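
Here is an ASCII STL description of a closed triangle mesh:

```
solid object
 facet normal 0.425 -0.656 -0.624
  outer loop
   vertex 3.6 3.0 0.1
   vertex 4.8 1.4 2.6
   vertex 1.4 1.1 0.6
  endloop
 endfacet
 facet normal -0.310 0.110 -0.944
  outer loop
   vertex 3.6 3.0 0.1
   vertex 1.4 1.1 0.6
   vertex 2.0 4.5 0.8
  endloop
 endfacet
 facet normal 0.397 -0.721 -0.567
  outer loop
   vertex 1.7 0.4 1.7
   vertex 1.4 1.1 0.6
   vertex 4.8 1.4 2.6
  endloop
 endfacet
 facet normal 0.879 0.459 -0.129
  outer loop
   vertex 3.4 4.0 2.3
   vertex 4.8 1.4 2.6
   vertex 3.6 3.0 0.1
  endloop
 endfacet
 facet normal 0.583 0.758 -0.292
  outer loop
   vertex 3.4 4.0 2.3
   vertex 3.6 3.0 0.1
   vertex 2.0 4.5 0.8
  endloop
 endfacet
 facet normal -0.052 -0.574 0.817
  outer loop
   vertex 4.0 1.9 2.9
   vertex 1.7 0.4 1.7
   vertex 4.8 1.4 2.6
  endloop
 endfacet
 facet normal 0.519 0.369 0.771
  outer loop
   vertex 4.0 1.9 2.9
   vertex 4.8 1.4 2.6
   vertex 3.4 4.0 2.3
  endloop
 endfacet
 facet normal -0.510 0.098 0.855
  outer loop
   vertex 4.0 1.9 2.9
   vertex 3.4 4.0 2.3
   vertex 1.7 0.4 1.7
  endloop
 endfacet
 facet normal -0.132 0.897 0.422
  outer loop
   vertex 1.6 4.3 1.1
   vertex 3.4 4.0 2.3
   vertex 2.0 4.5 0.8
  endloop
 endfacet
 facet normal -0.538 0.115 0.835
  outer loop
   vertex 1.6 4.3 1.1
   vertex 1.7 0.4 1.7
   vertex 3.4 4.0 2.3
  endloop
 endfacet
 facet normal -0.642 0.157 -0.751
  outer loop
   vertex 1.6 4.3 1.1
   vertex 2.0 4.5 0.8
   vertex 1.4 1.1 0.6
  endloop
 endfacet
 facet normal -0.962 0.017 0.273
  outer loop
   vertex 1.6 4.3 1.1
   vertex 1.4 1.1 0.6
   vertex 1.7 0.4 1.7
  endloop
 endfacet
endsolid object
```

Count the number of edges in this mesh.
18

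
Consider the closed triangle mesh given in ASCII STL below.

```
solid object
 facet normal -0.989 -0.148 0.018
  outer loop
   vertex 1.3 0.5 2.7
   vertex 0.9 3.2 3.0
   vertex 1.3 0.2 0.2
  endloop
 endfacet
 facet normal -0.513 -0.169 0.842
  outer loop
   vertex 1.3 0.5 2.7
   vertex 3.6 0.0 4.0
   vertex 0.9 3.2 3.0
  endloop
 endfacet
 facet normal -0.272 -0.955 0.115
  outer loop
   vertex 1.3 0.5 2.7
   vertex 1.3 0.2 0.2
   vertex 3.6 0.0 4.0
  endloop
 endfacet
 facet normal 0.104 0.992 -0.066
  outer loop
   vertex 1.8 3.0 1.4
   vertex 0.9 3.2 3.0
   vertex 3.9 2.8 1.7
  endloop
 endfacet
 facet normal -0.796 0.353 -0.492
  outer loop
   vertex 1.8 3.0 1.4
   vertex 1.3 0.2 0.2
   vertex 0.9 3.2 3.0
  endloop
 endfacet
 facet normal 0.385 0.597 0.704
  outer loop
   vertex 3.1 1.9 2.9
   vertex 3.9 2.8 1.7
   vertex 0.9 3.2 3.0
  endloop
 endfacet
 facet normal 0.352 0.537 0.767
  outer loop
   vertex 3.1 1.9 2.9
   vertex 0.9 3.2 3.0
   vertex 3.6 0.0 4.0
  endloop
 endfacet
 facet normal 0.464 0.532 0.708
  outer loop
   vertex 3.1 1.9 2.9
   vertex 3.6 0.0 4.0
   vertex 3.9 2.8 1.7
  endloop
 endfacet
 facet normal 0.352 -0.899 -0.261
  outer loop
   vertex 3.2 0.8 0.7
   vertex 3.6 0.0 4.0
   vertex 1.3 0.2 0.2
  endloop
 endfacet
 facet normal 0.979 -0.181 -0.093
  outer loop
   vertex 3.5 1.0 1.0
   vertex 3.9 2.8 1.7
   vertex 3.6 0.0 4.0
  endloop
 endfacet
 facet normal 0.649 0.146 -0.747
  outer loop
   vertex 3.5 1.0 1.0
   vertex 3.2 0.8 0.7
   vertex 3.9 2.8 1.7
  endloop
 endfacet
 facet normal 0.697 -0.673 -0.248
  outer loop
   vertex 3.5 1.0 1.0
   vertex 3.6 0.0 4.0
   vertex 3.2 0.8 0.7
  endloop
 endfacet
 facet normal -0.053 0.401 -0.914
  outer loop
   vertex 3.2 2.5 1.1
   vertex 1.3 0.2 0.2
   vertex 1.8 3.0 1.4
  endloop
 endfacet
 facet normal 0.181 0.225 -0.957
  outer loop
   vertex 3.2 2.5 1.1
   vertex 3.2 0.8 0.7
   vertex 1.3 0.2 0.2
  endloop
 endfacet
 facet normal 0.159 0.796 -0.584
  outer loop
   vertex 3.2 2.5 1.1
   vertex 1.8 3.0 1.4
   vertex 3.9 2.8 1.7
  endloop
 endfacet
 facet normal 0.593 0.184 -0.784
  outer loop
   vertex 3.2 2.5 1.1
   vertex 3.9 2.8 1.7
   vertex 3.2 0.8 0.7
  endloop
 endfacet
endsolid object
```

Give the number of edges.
24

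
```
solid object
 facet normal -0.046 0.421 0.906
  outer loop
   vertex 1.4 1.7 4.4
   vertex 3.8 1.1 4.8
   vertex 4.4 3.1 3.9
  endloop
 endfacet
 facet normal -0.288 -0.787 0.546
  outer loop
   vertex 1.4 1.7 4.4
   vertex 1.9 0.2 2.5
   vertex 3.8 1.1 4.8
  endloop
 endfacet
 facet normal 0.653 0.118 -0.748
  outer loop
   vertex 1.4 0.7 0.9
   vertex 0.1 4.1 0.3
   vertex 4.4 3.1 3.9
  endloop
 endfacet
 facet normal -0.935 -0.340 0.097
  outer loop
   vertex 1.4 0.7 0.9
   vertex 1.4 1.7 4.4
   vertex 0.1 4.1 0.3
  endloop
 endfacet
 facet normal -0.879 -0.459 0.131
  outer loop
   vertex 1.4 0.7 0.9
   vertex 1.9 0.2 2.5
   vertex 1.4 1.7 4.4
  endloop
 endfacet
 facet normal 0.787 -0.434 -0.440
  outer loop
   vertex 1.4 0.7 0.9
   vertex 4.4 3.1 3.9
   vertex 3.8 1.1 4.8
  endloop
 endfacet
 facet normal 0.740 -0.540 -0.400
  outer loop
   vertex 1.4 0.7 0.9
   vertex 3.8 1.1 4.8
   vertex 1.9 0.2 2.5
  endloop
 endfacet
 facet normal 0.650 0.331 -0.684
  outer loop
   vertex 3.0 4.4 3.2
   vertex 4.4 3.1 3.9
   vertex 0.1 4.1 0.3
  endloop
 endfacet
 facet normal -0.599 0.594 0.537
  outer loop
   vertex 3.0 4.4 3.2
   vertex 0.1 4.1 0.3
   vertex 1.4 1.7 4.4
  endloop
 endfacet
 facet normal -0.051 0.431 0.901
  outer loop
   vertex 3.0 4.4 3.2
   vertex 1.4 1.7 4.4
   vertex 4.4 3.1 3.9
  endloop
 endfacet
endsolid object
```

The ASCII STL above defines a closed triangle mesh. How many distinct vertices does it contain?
7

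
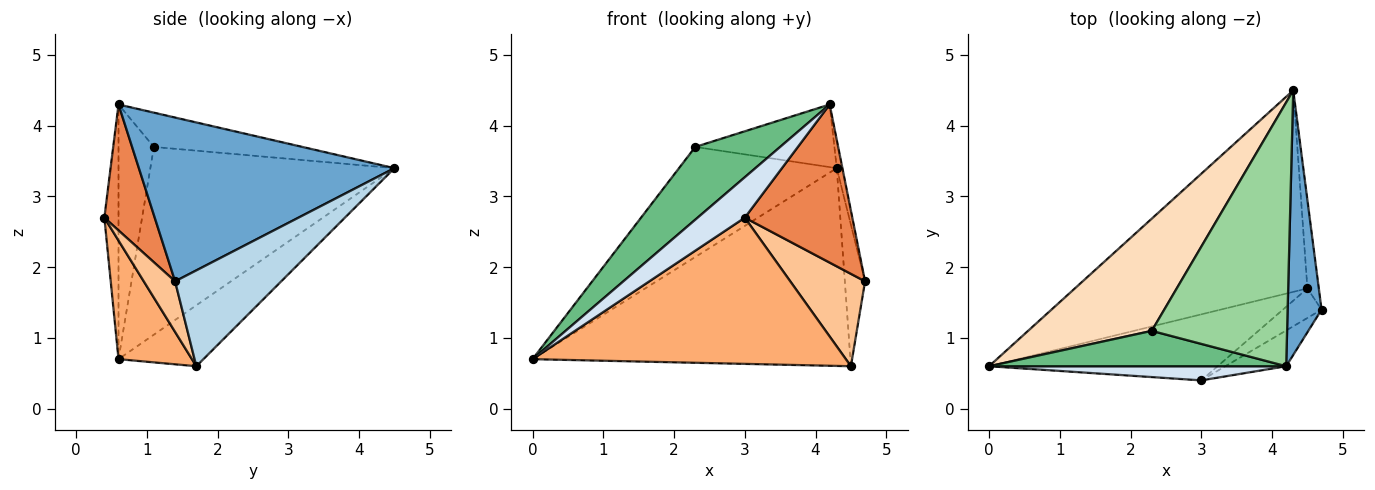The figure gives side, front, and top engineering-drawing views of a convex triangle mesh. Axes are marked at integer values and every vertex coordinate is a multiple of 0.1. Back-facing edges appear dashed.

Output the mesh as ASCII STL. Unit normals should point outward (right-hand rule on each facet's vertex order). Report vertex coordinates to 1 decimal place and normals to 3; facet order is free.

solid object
 facet normal 0.979 0.022 0.203
  outer loop
   vertex 4.2 0.6 4.3
   vertex 4.7 1.4 1.8
   vertex 4.3 4.5 3.4
  endloop
 endfacet
 facet normal -0.184 0.688 -0.702
  outer loop
   vertex 4.5 1.7 0.6
   vertex 0.0 0.6 0.7
   vertex 4.3 4.5 3.4
  endloop
 endfacet
 facet normal 0.976 0.186 -0.116
  outer loop
   vertex 4.5 1.7 0.6
   vertex 4.3 4.5 3.4
   vertex 4.7 1.4 1.8
  endloop
 endfacet
 facet normal -0.272 -0.908 0.318
  outer loop
   vertex 3.0 0.4 2.7
   vertex 4.2 0.6 4.3
   vertex 0.0 0.6 0.7
  endloop
 endfacet
 facet normal 0.416 -0.887 -0.201
  outer loop
   vertex 3.0 0.4 2.7
   vertex 4.7 1.4 1.8
   vertex 4.2 0.6 4.3
  endloop
 endfacet
 facet normal 0.209 -0.891 -0.403
  outer loop
   vertex 3.0 0.4 2.7
   vertex 0.0 0.6 0.7
   vertex 4.5 1.7 0.6
  endloop
 endfacet
 facet normal 0.371 -0.885 -0.283
  outer loop
   vertex 3.0 0.4 2.7
   vertex 4.5 1.7 0.6
   vertex 4.7 1.4 1.8
  endloop
 endfacet
 facet normal -0.735 0.475 0.484
  outer loop
   vertex 2.3 1.1 3.7
   vertex 4.3 4.5 3.4
   vertex 0.0 0.6 0.7
  endloop
 endfacet
 facet normal -0.351 -0.842 0.409
  outer loop
   vertex 2.3 1.1 3.7
   vertex 0.0 0.6 0.7
   vertex 4.2 0.6 4.3
  endloop
 endfacet
 facet normal -0.239 0.224 0.945
  outer loop
   vertex 2.3 1.1 3.7
   vertex 4.2 0.6 4.3
   vertex 4.3 4.5 3.4
  endloop
 endfacet
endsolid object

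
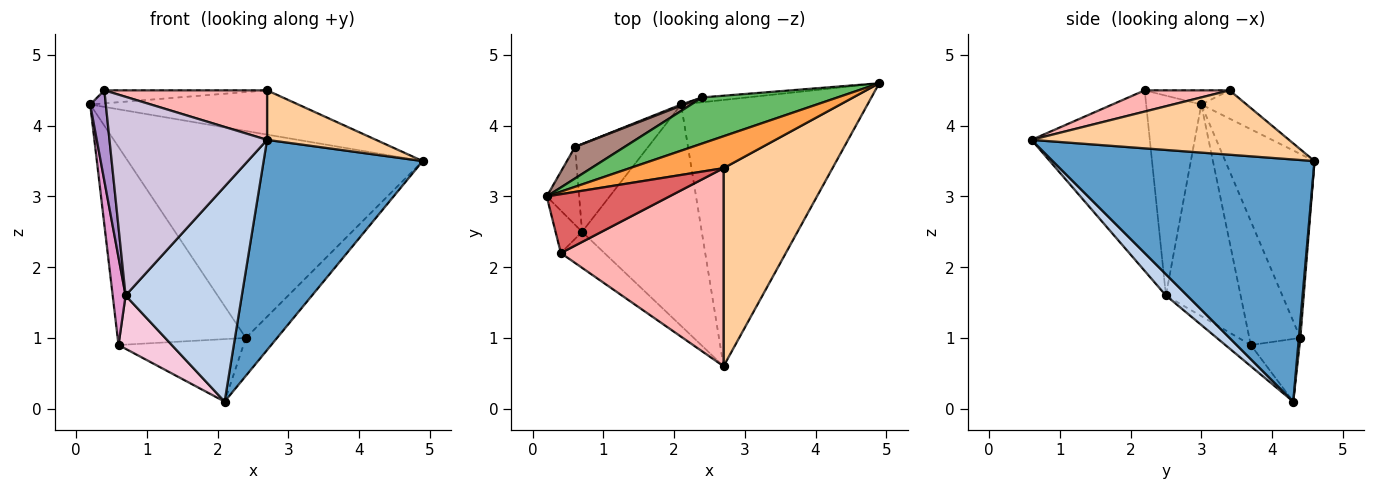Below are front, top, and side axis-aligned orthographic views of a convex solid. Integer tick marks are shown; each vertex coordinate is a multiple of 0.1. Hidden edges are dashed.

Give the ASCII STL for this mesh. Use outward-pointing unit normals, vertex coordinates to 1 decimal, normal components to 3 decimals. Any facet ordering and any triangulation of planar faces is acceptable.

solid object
 facet normal 0.714 -0.434 -0.550
  outer loop
   vertex 2.1 4.3 0.1
   vertex 4.9 4.6 3.5
   vertex 2.7 0.6 3.8
  endloop
 endfacet
 facet normal 0.126 -0.691 -0.712
  outer loop
   vertex 0.7 2.5 1.6
   vertex 2.1 4.3 0.1
   vertex 2.7 0.6 3.8
  endloop
 endfacet
 facet normal -0.174 0.799 0.576
  outer loop
   vertex 2.7 3.4 4.5
   vertex 4.9 4.6 3.5
   vertex 0.2 3.0 4.3
  endloop
 endfacet
 facet normal 0.497 -0.210 0.842
  outer loop
   vertex 2.7 3.4 4.5
   vertex 2.7 0.6 3.8
   vertex 4.9 4.6 3.5
  endloop
 endfacet
 facet normal -0.283 0.936 0.208
  outer loop
   vertex 2.4 4.4 1.0
   vertex 0.2 3.0 4.3
   vertex 4.9 4.6 3.5
  endloop
 endfacet
 facet normal 0.046 0.991 -0.126
  outer loop
   vertex 2.4 4.4 1.0
   vertex 4.9 4.6 3.5
   vertex 2.1 4.3 0.1
  endloop
 endfacet
 facet normal -0.112 0.215 0.970
  outer loop
   vertex 0.4 2.2 4.5
   vertex 2.7 3.4 4.5
   vertex 0.2 3.0 4.3
  endloop
 endfacet
 facet normal 0.126 -0.241 0.962
  outer loop
   vertex 0.4 2.2 4.5
   vertex 2.7 0.6 3.8
   vertex 2.7 3.4 4.5
  endloop
 endfacet
 facet normal -0.954 -0.270 -0.127
  outer loop
   vertex 0.4 2.2 4.5
   vertex 0.2 3.0 4.3
   vertex 0.7 2.5 1.6
  endloop
 endfacet
 facet normal -0.594 -0.791 -0.143
  outer loop
   vertex 0.4 2.2 4.5
   vertex 0.7 2.5 1.6
   vertex 2.7 0.6 3.8
  endloop
 endfacet
 facet normal -0.366 0.919 0.146
  outer loop
   vertex 0.6 3.7 0.9
   vertex 0.2 3.0 4.3
   vertex 2.4 4.4 1.0
  endloop
 endfacet
 facet normal -0.363 0.932 0.018
  outer loop
   vertex 0.6 3.7 0.9
   vertex 2.4 4.4 1.0
   vertex 2.1 4.3 0.1
  endloop
 endfacet
 facet normal -0.974 -0.168 -0.149
  outer loop
   vertex 0.6 3.7 0.9
   vertex 0.7 2.5 1.6
   vertex 0.2 3.0 4.3
  endloop
 endfacet
 facet normal -0.241 -0.504 -0.829
  outer loop
   vertex 0.6 3.7 0.9
   vertex 2.1 4.3 0.1
   vertex 0.7 2.5 1.6
  endloop
 endfacet
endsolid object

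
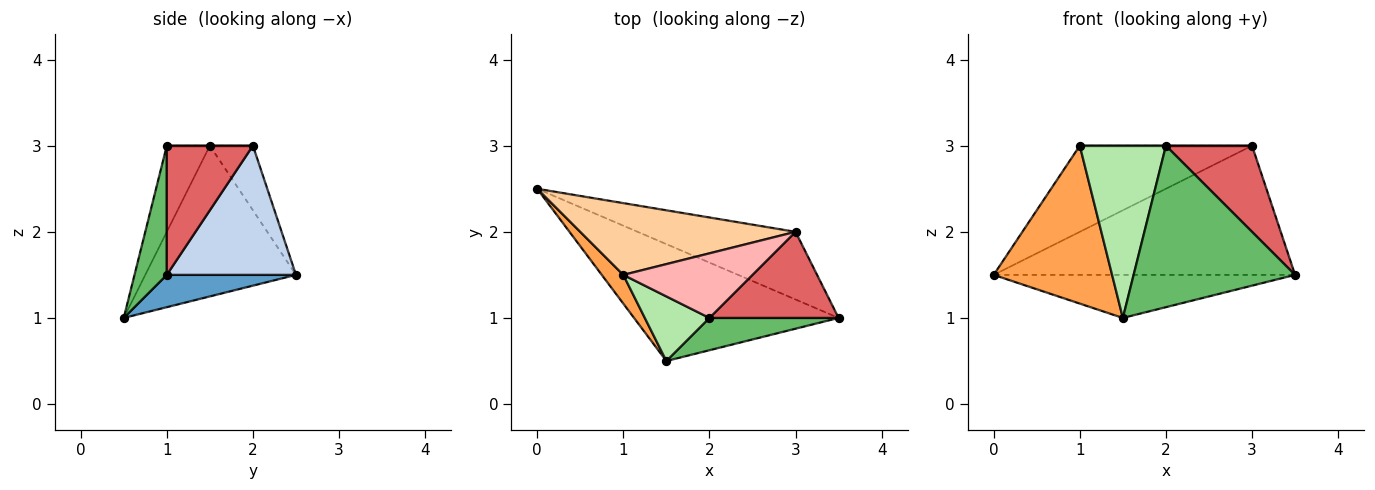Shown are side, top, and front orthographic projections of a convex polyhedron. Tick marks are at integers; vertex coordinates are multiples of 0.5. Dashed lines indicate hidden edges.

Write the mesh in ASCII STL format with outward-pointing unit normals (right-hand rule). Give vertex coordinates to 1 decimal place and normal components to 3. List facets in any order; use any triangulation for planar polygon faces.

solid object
 facet normal 0.147 0.342 -0.928
  outer loop
   vertex 1.5 0.5 1.0
   vertex 0.0 2.5 1.5
   vertex 3.5 1.0 1.5
  endloop
 endfacet
 facet normal 0.355 0.828 -0.434
  outer loop
   vertex 3.0 2.0 3.0
   vertex 3.5 1.0 1.5
   vertex 0.0 2.5 1.5
  endloop
 endfacet
 facet normal -0.781 -0.614 0.112
  outer loop
   vertex 1.0 1.5 3.0
   vertex 0.0 2.5 1.5
   vertex 1.5 0.5 1.0
  endloop
 endfacet
 facet normal -0.189 0.754 0.629
  outer loop
   vertex 1.0 1.5 3.0
   vertex 3.0 2.0 3.0
   vertex 0.0 2.5 1.5
  endloop
 endfacet
 facet normal 0.192 -0.962 0.192
  outer loop
   vertex 2.0 1.0 3.0
   vertex 1.5 0.5 1.0
   vertex 3.5 1.0 1.5
  endloop
 endfacet
 facet normal -0.424 -0.848 0.318
  outer loop
   vertex 2.0 1.0 3.0
   vertex 1.0 1.5 3.0
   vertex 1.5 0.5 1.0
  endloop
 endfacet
 facet normal 0.577 -0.577 0.577
  outer loop
   vertex 2.0 1.0 3.0
   vertex 3.5 1.0 1.5
   vertex 3.0 2.0 3.0
  endloop
 endfacet
 facet normal 0.000 0.000 1.000
  outer loop
   vertex 2.0 1.0 3.0
   vertex 3.0 2.0 3.0
   vertex 1.0 1.5 3.0
  endloop
 endfacet
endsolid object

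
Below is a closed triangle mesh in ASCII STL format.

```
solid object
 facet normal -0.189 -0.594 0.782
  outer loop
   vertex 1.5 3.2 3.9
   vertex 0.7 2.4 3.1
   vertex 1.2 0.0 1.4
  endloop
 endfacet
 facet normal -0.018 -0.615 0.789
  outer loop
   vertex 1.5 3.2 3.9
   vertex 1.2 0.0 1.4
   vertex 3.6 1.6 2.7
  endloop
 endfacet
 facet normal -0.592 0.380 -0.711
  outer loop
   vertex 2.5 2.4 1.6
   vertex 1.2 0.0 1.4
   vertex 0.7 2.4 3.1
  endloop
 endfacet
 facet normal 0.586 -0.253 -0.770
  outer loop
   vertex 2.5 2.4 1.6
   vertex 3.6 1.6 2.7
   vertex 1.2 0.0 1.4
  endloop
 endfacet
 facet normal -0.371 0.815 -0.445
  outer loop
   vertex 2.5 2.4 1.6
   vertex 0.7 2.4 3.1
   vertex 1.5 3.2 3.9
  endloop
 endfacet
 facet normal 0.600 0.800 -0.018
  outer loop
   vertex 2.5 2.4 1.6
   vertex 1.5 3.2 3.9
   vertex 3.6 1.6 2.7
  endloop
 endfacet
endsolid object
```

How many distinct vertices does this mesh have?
5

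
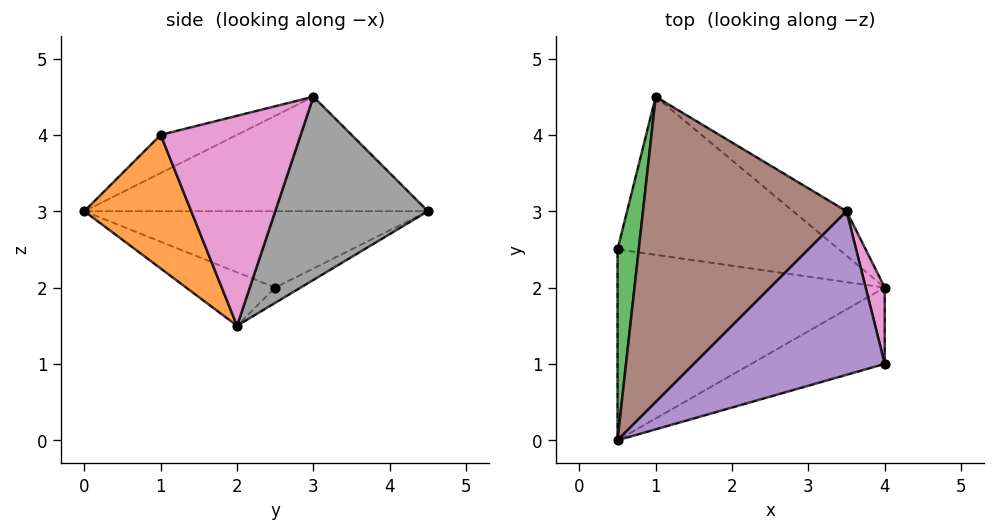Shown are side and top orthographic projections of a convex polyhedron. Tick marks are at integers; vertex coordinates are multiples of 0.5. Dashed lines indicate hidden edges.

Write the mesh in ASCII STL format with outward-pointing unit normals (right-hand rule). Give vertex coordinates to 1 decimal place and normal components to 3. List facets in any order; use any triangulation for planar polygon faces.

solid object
 facet normal -0.183 -0.365 -0.913
  outer loop
   vertex 4.0 2.0 1.5
   vertex 0.5 0.0 3.0
   vertex 0.5 2.5 2.0
  endloop
 endfacet
 facet normal 0.348 -0.870 -0.348
  outer loop
   vertex 4.0 2.0 1.5
   vertex 4.0 1.0 4.0
   vertex 0.5 0.0 3.0
  endloop
 endfacet
 facet normal -0.958 0.106 0.266
  outer loop
   vertex 1.0 4.5 3.0
   vertex 0.5 2.5 2.0
   vertex 0.5 0.0 3.0
  endloop
 endfacet
 facet normal -0.061 0.459 -0.887
  outer loop
   vertex 1.0 4.5 3.0
   vertex 4.0 2.0 1.5
   vertex 0.5 2.5 2.0
  endloop
 endfacet
 facet normal -0.188 -0.282 0.941
  outer loop
   vertex 3.5 3.0 4.5
   vertex 0.5 0.0 3.0
   vertex 4.0 1.0 4.0
  endloop
 endfacet
 facet normal -0.490 0.054 0.870
  outer loop
   vertex 3.5 3.0 4.5
   vertex 1.0 4.5 3.0
   vertex 0.5 0.0 3.0
  endloop
 endfacet
 facet normal 0.971 0.221 0.088
  outer loop
   vertex 3.5 3.0 4.5
   vertex 4.0 1.0 4.0
   vertex 4.0 2.0 1.5
  endloop
 endfacet
 facet normal 0.580 0.797 -0.169
  outer loop
   vertex 3.5 3.0 4.5
   vertex 4.0 2.0 1.5
   vertex 1.0 4.5 3.0
  endloop
 endfacet
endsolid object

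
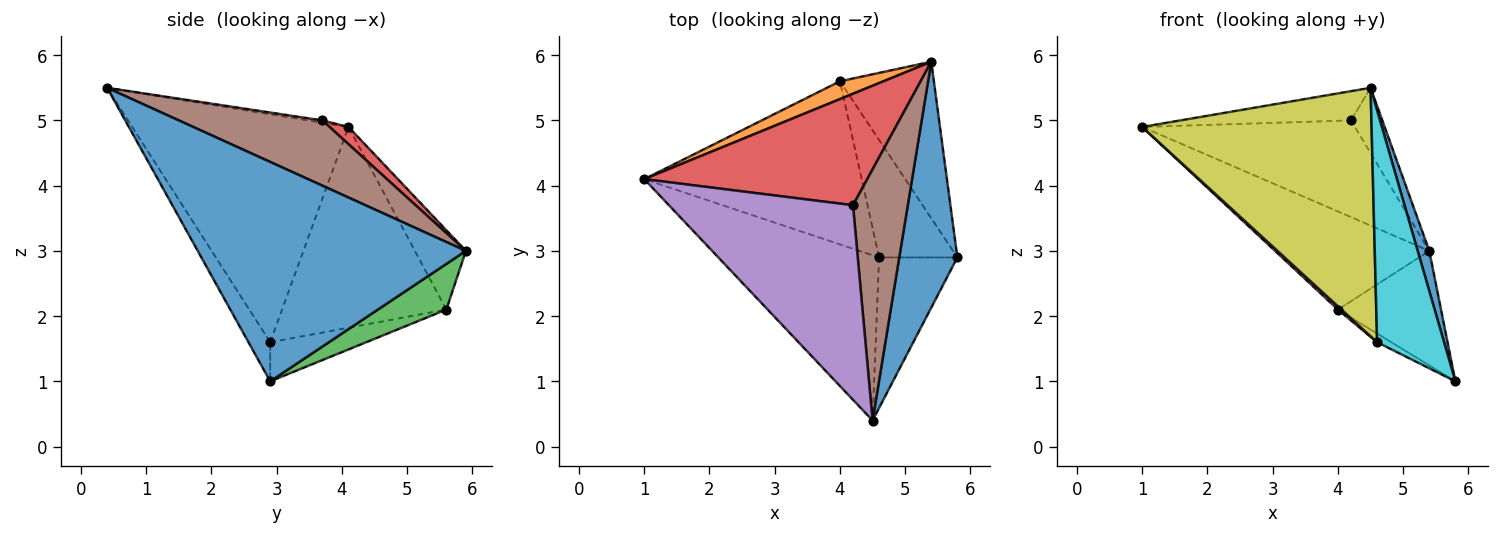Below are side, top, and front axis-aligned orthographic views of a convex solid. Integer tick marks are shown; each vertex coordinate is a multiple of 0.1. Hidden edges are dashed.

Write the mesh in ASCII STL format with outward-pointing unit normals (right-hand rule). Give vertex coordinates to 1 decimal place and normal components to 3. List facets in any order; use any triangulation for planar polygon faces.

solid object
 facet normal 0.966 -0.042 0.256
  outer loop
   vertex 4.5 0.4 5.5
   vertex 5.8 2.9 1.0
   vertex 5.4 5.9 3.0
  endloop
 endfacet
 facet normal -0.310 0.936 0.170
  outer loop
   vertex 4.0 5.6 2.1
   vertex 1.0 4.1 4.9
   vertex 5.4 5.9 3.0
  endloop
 endfacet
 facet normal 0.365 0.550 -0.751
  outer loop
   vertex 4.0 5.6 2.1
   vertex 5.4 5.9 3.0
   vertex 5.8 2.9 1.0
  endloop
 endfacet
 facet normal 0.058 0.654 0.754
  outer loop
   vertex 4.2 3.7 5.0
   vertex 5.4 5.9 3.0
   vertex 1.0 4.1 4.9
  endloop
 endfacet
 facet normal -0.012 0.149 0.989
  outer loop
   vertex 4.2 3.7 5.0
   vertex 1.0 4.1 4.9
   vertex 4.5 0.4 5.5
  endloop
 endfacet
 facet normal 0.755 0.165 0.634
  outer loop
   vertex 4.2 3.7 5.0
   vertex 4.5 0.4 5.5
   vertex 5.4 5.9 3.0
  endloop
 endfacet
 facet normal -0.678 -0.015 -0.735
  outer loop
   vertex 4.6 2.9 1.6
   vertex 1.0 4.1 4.9
   vertex 4.0 5.6 2.1
  endloop
 endfacet
 facet normal -0.446 0.066 -0.892
  outer loop
   vertex 4.6 2.9 1.6
   vertex 4.0 5.6 2.1
   vertex 5.8 2.9 1.0
  endloop
 endfacet
 facet normal -0.618 -0.655 -0.436
  outer loop
   vertex 4.6 2.9 1.6
   vertex 4.5 0.4 5.5
   vertex 1.0 4.1 4.9
  endloop
 endfacet
 facet normal -0.263 -0.809 -0.525
  outer loop
   vertex 4.6 2.9 1.6
   vertex 5.8 2.9 1.0
   vertex 4.5 0.4 5.5
  endloop
 endfacet
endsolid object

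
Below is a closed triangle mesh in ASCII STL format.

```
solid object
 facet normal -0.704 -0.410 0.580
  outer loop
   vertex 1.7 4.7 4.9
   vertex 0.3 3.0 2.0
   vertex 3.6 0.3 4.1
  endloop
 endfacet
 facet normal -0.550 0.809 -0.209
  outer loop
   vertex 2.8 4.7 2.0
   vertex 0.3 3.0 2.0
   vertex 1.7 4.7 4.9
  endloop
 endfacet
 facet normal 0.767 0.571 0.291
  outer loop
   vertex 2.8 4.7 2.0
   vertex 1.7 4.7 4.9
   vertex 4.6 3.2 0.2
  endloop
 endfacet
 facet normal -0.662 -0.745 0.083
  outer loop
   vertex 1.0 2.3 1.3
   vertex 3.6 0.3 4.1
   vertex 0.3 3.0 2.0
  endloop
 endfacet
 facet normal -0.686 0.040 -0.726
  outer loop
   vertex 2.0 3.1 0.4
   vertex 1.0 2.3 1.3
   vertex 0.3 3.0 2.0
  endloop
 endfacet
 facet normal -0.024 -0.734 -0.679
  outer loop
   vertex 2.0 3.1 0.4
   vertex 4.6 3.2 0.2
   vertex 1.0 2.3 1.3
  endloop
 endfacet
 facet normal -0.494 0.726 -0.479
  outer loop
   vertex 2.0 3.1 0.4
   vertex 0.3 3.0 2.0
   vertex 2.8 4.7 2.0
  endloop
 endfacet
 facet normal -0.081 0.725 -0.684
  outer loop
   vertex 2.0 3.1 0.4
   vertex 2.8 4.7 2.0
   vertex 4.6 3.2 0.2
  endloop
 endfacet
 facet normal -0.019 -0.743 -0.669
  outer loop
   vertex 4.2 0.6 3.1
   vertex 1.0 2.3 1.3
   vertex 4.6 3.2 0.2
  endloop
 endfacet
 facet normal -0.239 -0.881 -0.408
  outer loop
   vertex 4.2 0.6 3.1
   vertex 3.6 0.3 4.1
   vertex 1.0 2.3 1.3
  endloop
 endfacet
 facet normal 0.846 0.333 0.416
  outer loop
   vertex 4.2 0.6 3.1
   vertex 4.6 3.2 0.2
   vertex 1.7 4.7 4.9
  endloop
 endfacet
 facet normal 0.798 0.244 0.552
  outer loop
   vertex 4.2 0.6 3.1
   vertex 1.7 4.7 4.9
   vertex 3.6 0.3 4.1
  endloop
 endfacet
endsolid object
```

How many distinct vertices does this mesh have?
8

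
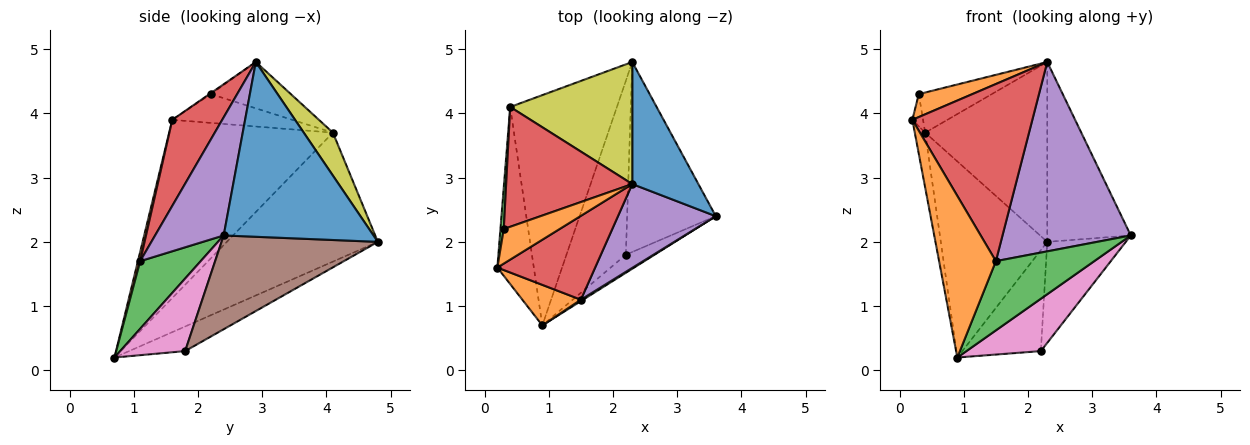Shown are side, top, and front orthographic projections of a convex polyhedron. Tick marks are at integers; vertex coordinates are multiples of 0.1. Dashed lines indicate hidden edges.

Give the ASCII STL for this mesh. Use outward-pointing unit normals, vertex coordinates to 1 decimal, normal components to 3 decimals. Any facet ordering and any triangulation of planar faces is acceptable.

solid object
 facet normal 0.829 0.462 0.314
  outer loop
   vertex 2.3 2.9 4.8
   vertex 3.6 2.4 2.1
   vertex 2.3 4.8 2.0
  endloop
 endfacet
 facet normal 0.039 -0.969 0.243
  outer loop
   vertex 1.5 1.1 1.7
   vertex 0.2 1.6 3.9
   vertex 0.9 0.7 0.2
  endloop
 endfacet
 facet normal 0.524 -0.852 0.018
  outer loop
   vertex 1.5 1.1 1.7
   vertex 0.9 0.7 0.2
   vertex 3.6 2.4 2.1
  endloop
 endfacet
 facet normal 0.352 -0.846 0.400
  outer loop
   vertex 1.5 1.1 1.7
   vertex 2.3 2.9 4.8
   vertex 0.2 1.6 3.9
  endloop
 endfacet
 facet normal 0.439 -0.821 0.364
  outer loop
   vertex 1.5 1.1 1.7
   vertex 3.6 2.4 2.1
   vertex 2.3 2.9 4.8
  endloop
 endfacet
 facet normal 0.683 0.343 -0.645
  outer loop
   vertex 2.2 1.8 0.3
   vertex 2.3 4.8 2.0
   vertex 3.6 2.4 2.1
  endloop
 endfacet
 facet normal 0.636 -0.729 -0.252
  outer loop
   vertex 2.2 1.8 0.3
   vertex 3.6 2.4 2.1
   vertex 0.9 0.7 0.2
  endloop
 endfacet
 facet normal -0.337 0.473 -0.814
  outer loop
   vertex 2.2 1.8 0.3
   vertex 0.9 0.7 0.2
   vertex 2.3 4.8 2.0
  endloop
 endfacet
 facet normal 0.194 0.812 0.551
  outer loop
   vertex 0.4 4.1 3.7
   vertex 2.3 2.9 4.8
   vertex 2.3 4.8 2.0
  endloop
 endfacet
 facet normal -0.978 0.062 -0.200
  outer loop
   vertex 0.4 4.1 3.7
   vertex 0.9 0.7 0.2
   vertex 0.2 1.6 3.9
  endloop
 endfacet
 facet normal -0.677 0.477 -0.560
  outer loop
   vertex 0.4 4.1 3.7
   vertex 2.3 4.8 2.0
   vertex 0.9 0.7 0.2
  endloop
 endfacet
 facet normal -0.015 -0.553 0.833
  outer loop
   vertex 0.3 2.2 4.3
   vertex 0.2 1.6 3.9
   vertex 2.3 2.9 4.8
  endloop
 endfacet
 facet normal -0.989 0.088 0.115
  outer loop
   vertex 0.3 2.2 4.3
   vertex 0.4 4.1 3.7
   vertex 0.2 1.6 3.9
  endloop
 endfacet
 facet normal -0.329 0.300 0.895
  outer loop
   vertex 0.3 2.2 4.3
   vertex 2.3 2.9 4.8
   vertex 0.4 4.1 3.7
  endloop
 endfacet
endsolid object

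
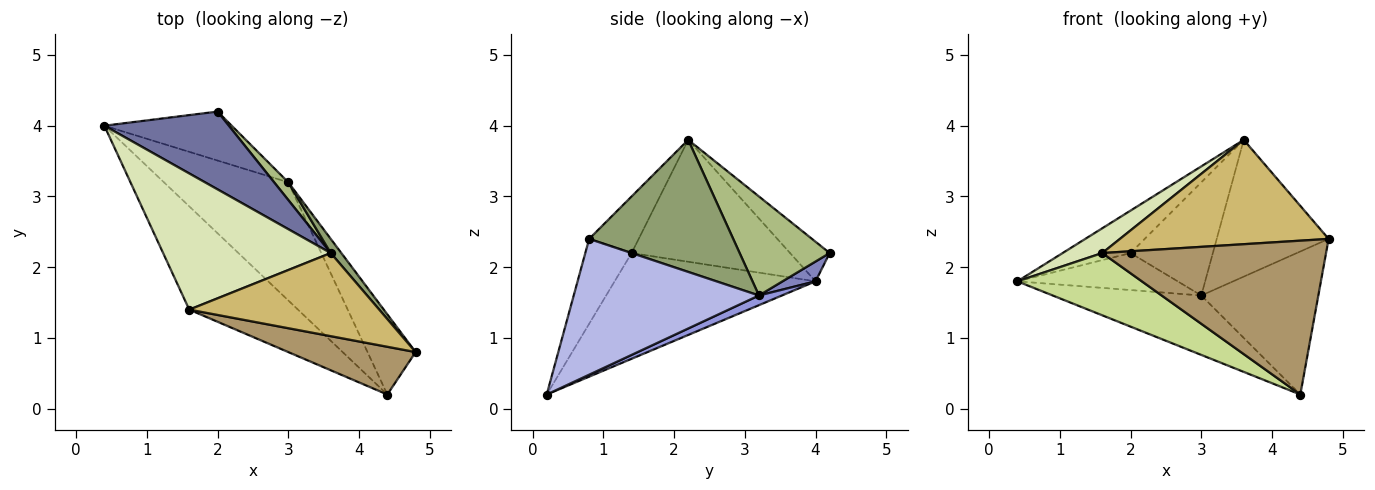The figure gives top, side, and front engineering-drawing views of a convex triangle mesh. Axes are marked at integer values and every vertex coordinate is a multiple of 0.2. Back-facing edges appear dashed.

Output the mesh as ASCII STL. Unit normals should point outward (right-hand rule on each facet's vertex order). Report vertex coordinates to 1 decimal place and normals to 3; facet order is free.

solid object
 facet normal -0.269 0.461 0.846
  outer loop
   vertex 3.6 2.2 3.8
   vertex 2.0 4.2 2.2
   vertex 0.4 4.0 1.8
  endloop
 endfacet
 facet normal 0.123 0.598 -0.792
  outer loop
   vertex 3.0 3.2 1.6
   vertex 0.4 4.0 1.8
   vertex 2.0 4.2 2.2
  endloop
 endfacet
 facet normal 0.069 0.448 -0.891
  outer loop
   vertex 3.0 3.2 1.6
   vertex 4.4 0.2 0.2
   vertex 0.4 4.0 1.8
  endloop
 endfacet
 facet normal 0.810 0.512 -0.287
  outer loop
   vertex 3.0 3.2 1.6
   vertex 4.8 0.8 2.4
   vertex 4.4 0.2 0.2
  endloop
 endfacet
 facet normal 0.788 0.612 0.063
  outer loop
   vertex 3.0 3.2 1.6
   vertex 3.6 2.2 3.8
   vertex 4.8 0.8 2.4
  endloop
 endfacet
 facet normal 0.734 0.671 0.105
  outer loop
   vertex 3.0 3.2 1.6
   vertex 2.0 4.2 2.2
   vertex 3.6 2.2 3.8
  endloop
 endfacet
 facet normal -0.640 -0.397 -0.658
  outer loop
   vertex 1.6 1.4 2.2
   vertex 0.4 4.0 1.8
   vertex 4.4 0.2 0.2
  endloop
 endfacet
 facet normal -0.582 -0.145 0.800
  outer loop
   vertex 1.6 1.4 2.2
   vertex 3.6 2.2 3.8
   vertex 0.4 4.0 1.8
  endloop
 endfacet
 facet normal -0.194 -0.937 0.291
  outer loop
   vertex 1.6 1.4 2.2
   vertex 4.4 0.2 0.2
   vertex 4.8 0.8 2.4
  endloop
 endfacet
 facet normal -0.182 -0.769 0.613
  outer loop
   vertex 1.6 1.4 2.2
   vertex 4.8 0.8 2.4
   vertex 3.6 2.2 3.8
  endloop
 endfacet
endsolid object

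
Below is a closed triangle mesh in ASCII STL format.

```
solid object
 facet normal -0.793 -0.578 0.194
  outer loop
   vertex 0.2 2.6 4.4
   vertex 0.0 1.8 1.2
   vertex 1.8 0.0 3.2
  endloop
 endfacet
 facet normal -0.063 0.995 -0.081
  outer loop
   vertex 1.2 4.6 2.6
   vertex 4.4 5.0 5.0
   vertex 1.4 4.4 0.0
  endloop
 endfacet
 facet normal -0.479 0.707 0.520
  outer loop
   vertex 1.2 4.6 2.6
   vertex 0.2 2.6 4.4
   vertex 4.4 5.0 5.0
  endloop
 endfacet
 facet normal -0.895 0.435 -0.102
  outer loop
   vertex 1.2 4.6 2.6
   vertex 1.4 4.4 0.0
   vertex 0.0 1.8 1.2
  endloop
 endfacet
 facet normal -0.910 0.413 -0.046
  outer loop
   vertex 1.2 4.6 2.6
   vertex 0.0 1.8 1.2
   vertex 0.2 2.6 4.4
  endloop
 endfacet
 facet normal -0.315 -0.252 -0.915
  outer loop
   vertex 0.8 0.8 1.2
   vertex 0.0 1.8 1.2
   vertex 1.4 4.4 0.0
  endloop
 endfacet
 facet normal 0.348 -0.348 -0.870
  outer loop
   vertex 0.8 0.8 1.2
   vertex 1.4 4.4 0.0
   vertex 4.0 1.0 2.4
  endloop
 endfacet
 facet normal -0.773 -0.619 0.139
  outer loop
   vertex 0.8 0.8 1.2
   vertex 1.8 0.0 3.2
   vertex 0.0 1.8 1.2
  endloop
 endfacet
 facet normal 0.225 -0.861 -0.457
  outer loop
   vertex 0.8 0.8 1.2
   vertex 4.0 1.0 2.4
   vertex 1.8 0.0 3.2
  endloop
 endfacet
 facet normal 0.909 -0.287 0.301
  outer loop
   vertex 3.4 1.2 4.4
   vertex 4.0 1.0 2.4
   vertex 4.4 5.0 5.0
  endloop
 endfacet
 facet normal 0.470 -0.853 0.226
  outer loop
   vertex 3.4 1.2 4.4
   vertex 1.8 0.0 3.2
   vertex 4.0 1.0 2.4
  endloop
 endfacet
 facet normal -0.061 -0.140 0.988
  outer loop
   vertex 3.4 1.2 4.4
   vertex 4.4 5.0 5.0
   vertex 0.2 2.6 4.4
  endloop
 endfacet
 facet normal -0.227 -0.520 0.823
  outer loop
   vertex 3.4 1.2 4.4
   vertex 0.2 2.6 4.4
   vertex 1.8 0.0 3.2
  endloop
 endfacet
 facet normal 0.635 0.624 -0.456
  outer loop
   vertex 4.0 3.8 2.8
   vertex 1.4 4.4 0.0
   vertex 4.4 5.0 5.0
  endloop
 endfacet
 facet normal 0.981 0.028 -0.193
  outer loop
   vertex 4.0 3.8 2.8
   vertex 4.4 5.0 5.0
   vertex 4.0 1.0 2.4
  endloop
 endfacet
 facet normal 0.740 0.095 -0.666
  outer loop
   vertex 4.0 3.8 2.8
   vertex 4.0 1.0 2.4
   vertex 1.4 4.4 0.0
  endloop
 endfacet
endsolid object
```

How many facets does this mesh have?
16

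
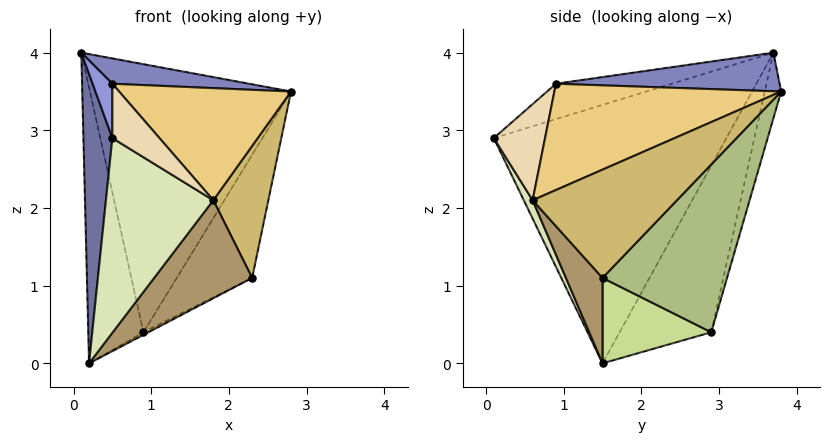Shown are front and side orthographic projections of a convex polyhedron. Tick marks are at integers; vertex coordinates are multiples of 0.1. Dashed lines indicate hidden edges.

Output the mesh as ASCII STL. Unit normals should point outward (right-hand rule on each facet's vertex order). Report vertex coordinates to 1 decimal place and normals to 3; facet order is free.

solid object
 facet normal -0.991 -0.123 0.043
  outer loop
   vertex 0.2 1.5 0.0
   vertex 0.5 0.1 2.9
   vertex 0.1 3.7 4.0
  endloop
 endfacet
 facet normal 0.185 -0.113 0.976
  outer loop
   vertex 0.5 0.9 3.6
   vertex 2.8 3.8 3.5
   vertex 0.1 3.7 4.0
  endloop
 endfacet
 facet normal -0.968 -0.165 0.189
  outer loop
   vertex 0.5 0.9 3.6
   vertex 0.1 3.7 4.0
   vertex 0.5 0.1 2.9
  endloop
 endfacet
 facet normal -0.079 0.969 -0.233
  outer loop
   vertex 0.9 2.9 0.4
   vertex 0.1 3.7 4.0
   vertex 2.8 3.8 3.5
  endloop
 endfacet
 facet normal -0.820 0.493 -0.292
  outer loop
   vertex 0.9 2.9 0.4
   vertex 0.2 1.5 0.0
   vertex 0.1 3.7 4.0
  endloop
 endfacet
 facet normal 0.709 0.429 -0.559
  outer loop
   vertex 0.9 2.9 0.4
   vertex 2.8 3.8 3.5
   vertex 2.3 1.5 1.1
  endloop
 endfacet
 facet normal 0.464 0.021 -0.886
  outer loop
   vertex 0.9 2.9 0.4
   vertex 2.3 1.5 1.1
   vertex 0.2 1.5 0.0
  endloop
 endfacet
 facet normal 0.074 -0.895 -0.440
  outer loop
   vertex 1.8 0.6 2.1
   vertex 0.5 0.1 2.9
   vertex 0.2 1.5 0.0
  endloop
 endfacet
 facet normal 0.291 -0.779 -0.556
  outer loop
   vertex 1.8 0.6 2.1
   vertex 0.2 1.5 0.0
   vertex 2.3 1.5 1.1
  endloop
 endfacet
 facet normal 0.925 -0.352 0.145
  outer loop
   vertex 1.8 0.6 2.1
   vertex 2.3 1.5 1.1
   vertex 2.8 3.8 3.5
  endloop
 endfacet
 facet normal 0.619 -0.469 0.630
  outer loop
   vertex 1.8 0.6 2.1
   vertex 2.8 3.8 3.5
   vertex 0.5 0.9 3.6
  endloop
 endfacet
 facet normal 0.582 -0.535 0.612
  outer loop
   vertex 1.8 0.6 2.1
   vertex 0.5 0.9 3.6
   vertex 0.5 0.1 2.9
  endloop
 endfacet
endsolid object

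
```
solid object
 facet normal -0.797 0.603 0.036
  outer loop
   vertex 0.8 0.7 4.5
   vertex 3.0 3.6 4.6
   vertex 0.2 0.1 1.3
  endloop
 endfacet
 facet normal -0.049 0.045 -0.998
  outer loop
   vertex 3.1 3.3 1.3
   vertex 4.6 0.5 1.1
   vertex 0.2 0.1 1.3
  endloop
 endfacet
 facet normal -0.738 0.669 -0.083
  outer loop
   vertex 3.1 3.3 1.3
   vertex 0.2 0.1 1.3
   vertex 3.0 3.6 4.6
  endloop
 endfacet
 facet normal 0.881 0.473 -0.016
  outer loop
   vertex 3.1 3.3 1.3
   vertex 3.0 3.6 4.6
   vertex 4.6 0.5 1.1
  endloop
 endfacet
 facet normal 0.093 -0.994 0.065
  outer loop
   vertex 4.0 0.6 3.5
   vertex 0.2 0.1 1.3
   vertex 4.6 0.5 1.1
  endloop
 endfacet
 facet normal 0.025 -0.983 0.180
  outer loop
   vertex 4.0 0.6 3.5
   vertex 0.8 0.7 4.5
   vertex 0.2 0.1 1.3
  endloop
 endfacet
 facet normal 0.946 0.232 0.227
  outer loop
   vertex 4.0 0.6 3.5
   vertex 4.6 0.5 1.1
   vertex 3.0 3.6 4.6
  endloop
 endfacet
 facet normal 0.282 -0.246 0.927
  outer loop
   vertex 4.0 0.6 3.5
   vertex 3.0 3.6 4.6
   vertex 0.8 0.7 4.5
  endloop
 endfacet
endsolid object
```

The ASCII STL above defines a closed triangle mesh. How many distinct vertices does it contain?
6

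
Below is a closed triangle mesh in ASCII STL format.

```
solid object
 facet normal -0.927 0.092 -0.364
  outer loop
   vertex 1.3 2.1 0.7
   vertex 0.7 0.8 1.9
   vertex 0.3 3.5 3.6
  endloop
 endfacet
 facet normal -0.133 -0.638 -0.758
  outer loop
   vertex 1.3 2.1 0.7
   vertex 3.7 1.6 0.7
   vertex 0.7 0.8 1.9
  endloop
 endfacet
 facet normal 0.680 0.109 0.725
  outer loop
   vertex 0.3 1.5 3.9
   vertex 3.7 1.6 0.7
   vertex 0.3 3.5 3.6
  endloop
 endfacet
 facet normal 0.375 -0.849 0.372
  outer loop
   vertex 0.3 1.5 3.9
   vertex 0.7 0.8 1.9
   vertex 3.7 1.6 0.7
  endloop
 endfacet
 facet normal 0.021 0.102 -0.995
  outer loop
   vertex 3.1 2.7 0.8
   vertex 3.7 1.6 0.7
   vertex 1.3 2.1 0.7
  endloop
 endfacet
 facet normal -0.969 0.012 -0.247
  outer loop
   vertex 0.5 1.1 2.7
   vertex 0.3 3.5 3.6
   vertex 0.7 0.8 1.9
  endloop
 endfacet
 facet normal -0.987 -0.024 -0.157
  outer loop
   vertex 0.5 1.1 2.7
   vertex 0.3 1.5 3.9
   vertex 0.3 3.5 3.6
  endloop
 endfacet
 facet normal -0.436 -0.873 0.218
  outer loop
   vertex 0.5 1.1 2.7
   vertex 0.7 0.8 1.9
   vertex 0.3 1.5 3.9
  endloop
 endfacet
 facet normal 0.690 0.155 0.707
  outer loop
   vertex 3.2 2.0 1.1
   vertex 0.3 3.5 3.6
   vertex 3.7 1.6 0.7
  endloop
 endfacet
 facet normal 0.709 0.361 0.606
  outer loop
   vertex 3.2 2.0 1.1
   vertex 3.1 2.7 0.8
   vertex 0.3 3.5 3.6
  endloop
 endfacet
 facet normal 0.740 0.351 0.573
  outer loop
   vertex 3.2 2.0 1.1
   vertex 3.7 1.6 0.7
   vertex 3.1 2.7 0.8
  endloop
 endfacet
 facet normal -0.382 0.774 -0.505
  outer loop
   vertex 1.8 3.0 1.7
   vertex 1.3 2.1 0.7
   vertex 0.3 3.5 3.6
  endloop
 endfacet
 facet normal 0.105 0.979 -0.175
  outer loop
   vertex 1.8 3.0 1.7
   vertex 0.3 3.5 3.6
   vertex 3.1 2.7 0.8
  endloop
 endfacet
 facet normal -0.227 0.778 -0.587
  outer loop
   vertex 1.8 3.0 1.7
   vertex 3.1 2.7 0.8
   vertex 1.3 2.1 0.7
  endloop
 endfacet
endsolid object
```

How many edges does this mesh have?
21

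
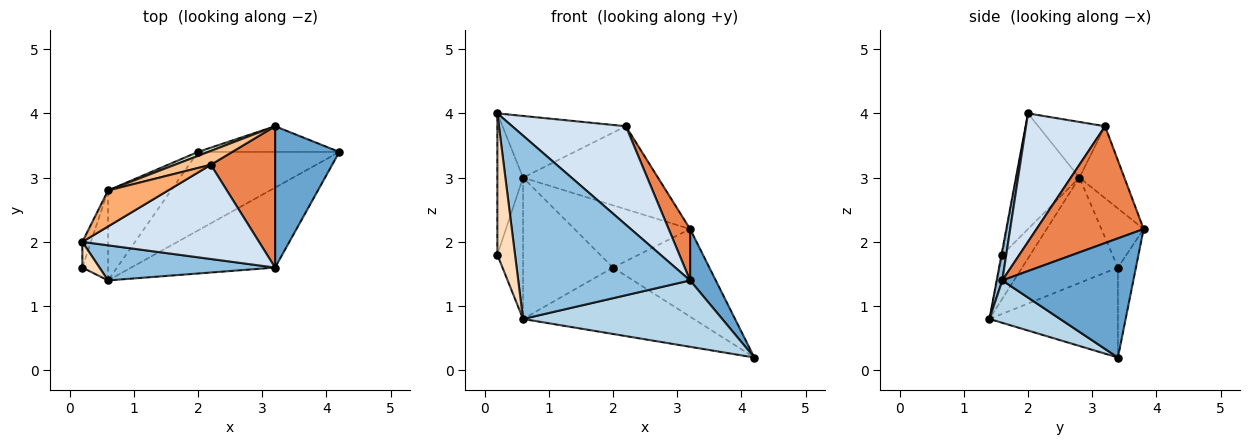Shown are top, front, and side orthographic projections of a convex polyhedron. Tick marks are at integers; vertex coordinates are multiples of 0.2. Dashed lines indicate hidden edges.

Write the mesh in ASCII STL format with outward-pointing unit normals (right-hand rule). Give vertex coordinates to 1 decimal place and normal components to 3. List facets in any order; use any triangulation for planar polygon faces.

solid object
 facet normal 0.867 -0.170 0.468
  outer loop
   vertex 3.2 1.6 1.4
   vertex 4.2 3.4 0.2
   vertex 3.2 3.8 2.2
  endloop
 endfacet
 facet normal 0.032 -0.982 0.188
  outer loop
   vertex 3.2 1.6 1.4
   vertex 0.2 2.0 4.0
   vertex 0.6 1.4 0.8
  endloop
 endfacet
 facet normal 0.221 -0.623 -0.750
  outer loop
   vertex 3.2 1.6 1.4
   vertex 0.6 1.4 0.8
   vertex 4.2 3.4 0.2
  endloop
 endfacet
 facet normal 0.449 -0.646 0.618
  outer loop
   vertex 2.2 3.2 3.8
   vertex 0.2 2.0 4.0
   vertex 3.2 1.6 1.4
  endloop
 endfacet
 facet normal 0.863 -0.173 0.475
  outer loop
   vertex 2.2 3.2 3.8
   vertex 3.2 1.6 1.4
   vertex 3.2 3.8 2.2
  endloop
 endfacet
 facet normal -0.424 0.782 0.456
  outer loop
   vertex 2.2 3.2 3.8
   vertex 0.6 2.8 3.0
   vertex 0.2 2.0 4.0
  endloop
 endfacet
 facet normal -0.312 0.937 0.156
  outer loop
   vertex 2.2 3.2 3.8
   vertex 3.2 3.8 2.2
   vertex 0.6 2.8 3.0
  endloop
 endfacet
 facet normal -0.045 -0.983 0.179
  outer loop
   vertex 0.2 1.6 1.8
   vertex 0.6 1.4 0.8
   vertex 0.2 2.0 4.0
  endloop
 endfacet
 facet normal -0.924 0.376 -0.068
  outer loop
   vertex 0.2 1.6 1.8
   vertex 0.2 2.0 4.0
   vertex 0.6 2.8 3.0
  endloop
 endfacet
 facet normal -0.677 0.621 -0.395
  outer loop
   vertex 0.2 1.6 1.8
   vertex 0.6 2.8 3.0
   vertex 0.6 1.4 0.8
  endloop
 endfacet
 facet normal -0.176 0.945 -0.277
  outer loop
   vertex 2.0 3.4 1.6
   vertex 3.2 3.8 2.2
   vertex 4.2 3.4 0.2
  endloop
 endfacet
 facet normal -0.342 0.938 0.060
  outer loop
   vertex 2.0 3.4 1.6
   vertex 0.6 2.8 3.0
   vertex 3.2 3.8 2.2
  endloop
 endfacet
 facet normal -0.437 0.581 -0.687
  outer loop
   vertex 2.0 3.4 1.6
   vertex 4.2 3.4 0.2
   vertex 0.6 1.4 0.8
  endloop
 endfacet
 facet normal -0.668 0.628 -0.399
  outer loop
   vertex 2.0 3.4 1.6
   vertex 0.6 1.4 0.8
   vertex 0.6 2.8 3.0
  endloop
 endfacet
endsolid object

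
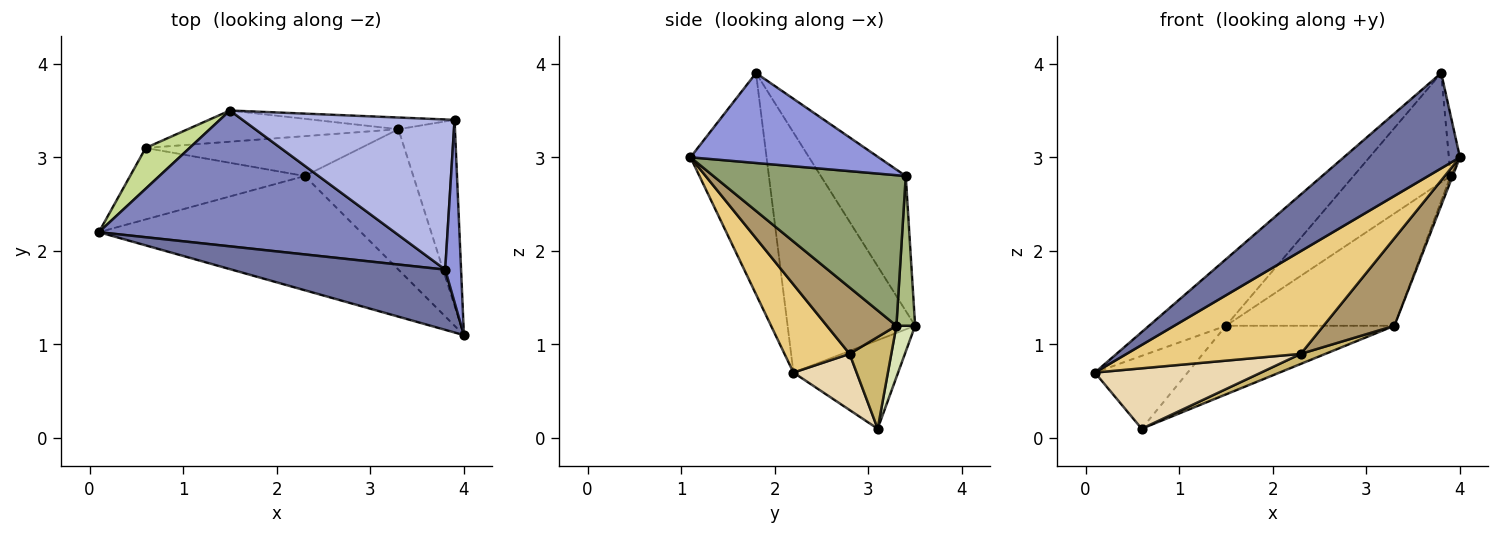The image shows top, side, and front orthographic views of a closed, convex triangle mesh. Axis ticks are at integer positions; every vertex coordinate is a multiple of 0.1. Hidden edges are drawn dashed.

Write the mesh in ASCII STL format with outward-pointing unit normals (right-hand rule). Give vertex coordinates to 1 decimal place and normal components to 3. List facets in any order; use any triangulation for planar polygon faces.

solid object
 facet normal -0.484 -0.739 0.468
  outer loop
   vertex 3.8 1.8 3.9
   vertex 0.1 2.2 0.7
   vertex 4.0 1.1 3.0
  endloop
 endfacet
 facet normal -0.589 0.355 0.726
  outer loop
   vertex 3.8 1.8 3.9
   vertex 1.5 3.5 1.2
   vertex 0.1 2.2 0.7
  endloop
 endfacet
 facet normal 0.983 0.058 0.173
  outer loop
   vertex 3.9 3.4 2.8
   vertex 3.8 1.8 3.9
   vertex 4.0 1.1 3.0
  endloop
 endfacet
 facet normal -0.458 0.523 0.719
  outer loop
   vertex 3.9 3.4 2.8
   vertex 1.5 3.5 1.2
   vertex 3.8 1.8 3.9
  endloop
 endfacet
 facet normal 0.936 0.010 -0.352
  outer loop
   vertex 3.3 3.3 1.2
   vertex 3.9 3.4 2.8
   vertex 4.0 1.1 3.0
  endloop
 endfacet
 facet normal 0.110 0.989 -0.103
  outer loop
   vertex 3.3 3.3 1.2
   vertex 1.5 3.5 1.2
   vertex 3.9 3.4 2.8
  endloop
 endfacet
 facet normal -0.702 0.622 0.348
  outer loop
   vertex 0.6 3.1 0.1
   vertex 0.1 2.2 0.7
   vertex 1.5 3.5 1.2
  endloop
 endfacet
 facet normal 0.101 0.906 -0.412
  outer loop
   vertex 0.6 3.1 0.1
   vertex 1.5 3.5 1.2
   vertex 3.3 3.3 1.2
  endloop
 endfacet
 facet normal 0.461 -0.470 -0.753
  outer loop
   vertex 2.3 2.8 0.9
   vertex 3.3 3.3 1.2
   vertex 4.0 1.1 3.0
  endloop
 endfacet
 facet normal 0.382 -0.226 -0.896
  outer loop
   vertex 2.3 2.8 0.9
   vertex 0.6 3.1 0.1
   vertex 3.3 3.3 1.2
  endloop
 endfacet
 facet normal 0.242 -0.649 -0.721
  outer loop
   vertex 2.3 2.8 0.9
   vertex 4.0 1.1 3.0
   vertex 0.1 2.2 0.7
  endloop
 endfacet
 facet normal 0.238 -0.627 -0.742
  outer loop
   vertex 2.3 2.8 0.9
   vertex 0.1 2.2 0.7
   vertex 0.6 3.1 0.1
  endloop
 endfacet
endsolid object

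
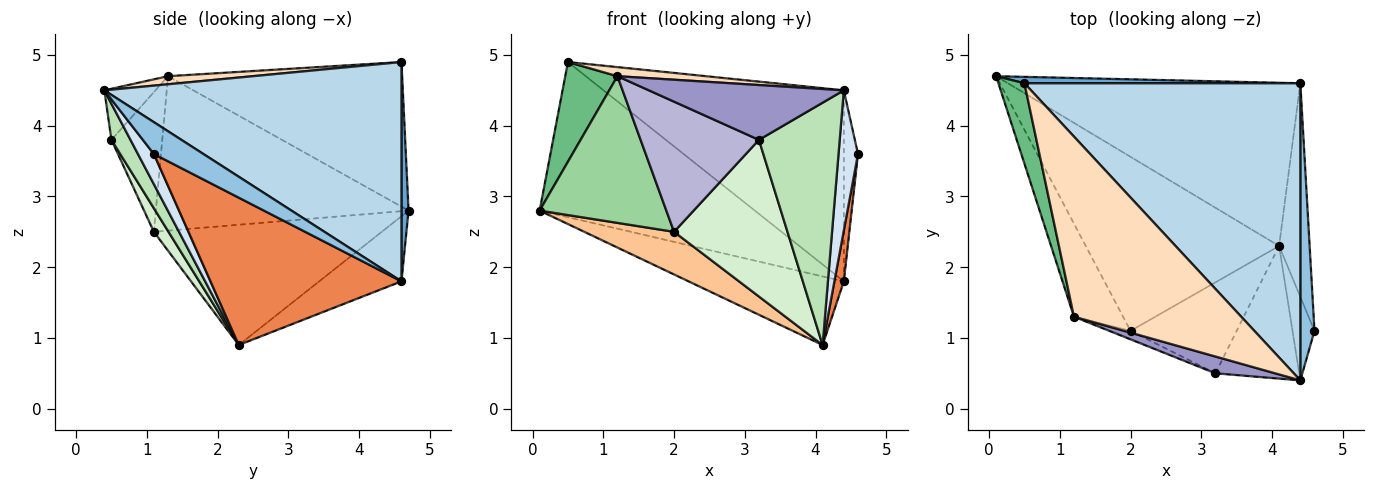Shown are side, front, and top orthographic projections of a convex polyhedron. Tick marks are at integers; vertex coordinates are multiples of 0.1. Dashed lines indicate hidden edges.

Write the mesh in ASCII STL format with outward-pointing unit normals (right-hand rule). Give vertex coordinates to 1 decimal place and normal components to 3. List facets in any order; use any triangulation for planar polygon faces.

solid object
 facet normal 0.033 0.999 0.041
  outer loop
   vertex 4.4 4.6 1.8
   vertex 0.1 4.7 2.8
   vertex 0.5 4.6 4.9
  endloop
 endfacet
 facet normal 0.884 0.253 0.393
  outer loop
   vertex 4.4 4.6 1.8
   vertex 4.4 0.4 4.5
   vertex 4.6 1.1 3.6
  endloop
 endfacet
 facet normal 0.556 0.450 0.699
  outer loop
   vertex 4.4 4.6 1.8
   vertex 0.5 4.6 4.9
   vertex 4.4 0.4 4.5
  endloop
 endfacet
 facet normal 0.575 -0.703 -0.419
  outer loop
   vertex 4.1 2.3 0.9
   vertex 4.6 1.1 3.6
   vertex 4.4 0.4 4.5
  endloop
 endfacet
 facet normal 0.978 -0.048 -0.203
  outer loop
   vertex 4.1 2.3 0.9
   vertex 4.4 4.6 1.8
   vertex 4.6 1.1 3.6
  endloop
 endfacet
 facet normal -0.201 0.380 -0.903
  outer loop
   vertex 4.1 2.3 0.9
   vertex 0.1 4.7 2.8
   vertex 4.4 4.6 1.8
  endloop
 endfacet
 facet normal -0.517 -0.204 -0.831
  outer loop
   vertex 4.1 2.3 0.9
   vertex 2.0 1.1 2.5
   vertex 0.1 4.7 2.8
  endloop
 endfacet
 facet normal 0.048 -0.050 0.998
  outer loop
   vertex 1.2 1.3 4.7
   vertex 4.4 0.4 4.5
   vertex 0.5 4.6 4.9
  endloop
 endfacet
 facet normal -0.961 -0.214 0.173
  outer loop
   vertex 1.2 1.3 4.7
   vertex 0.5 4.6 4.9
   vertex 0.1 4.7 2.8
  endloop
 endfacet
 facet normal -0.860 -0.431 -0.274
  outer loop
   vertex 1.2 1.3 4.7
   vertex 0.1 4.7 2.8
   vertex 2.0 1.1 2.5
  endloop
 endfacet
 facet normal 0.203 -0.859 -0.470
  outer loop
   vertex 3.2 0.5 3.8
   vertex 4.1 2.3 0.9
   vertex 4.4 0.4 4.5
  endloop
 endfacet
 facet normal 0.111 -0.859 -0.499
  outer loop
   vertex 3.2 0.5 3.8
   vertex 2.0 1.1 2.5
   vertex 4.1 2.3 0.9
  endloop
 endfacet
 facet normal -0.243 -0.927 0.284
  outer loop
   vertex 3.2 0.5 3.8
   vertex 4.4 0.4 4.5
   vertex 1.2 1.3 4.7
  endloop
 endfacet
 facet normal -0.394 -0.917 -0.060
  outer loop
   vertex 3.2 0.5 3.8
   vertex 1.2 1.3 4.7
   vertex 2.0 1.1 2.5
  endloop
 endfacet
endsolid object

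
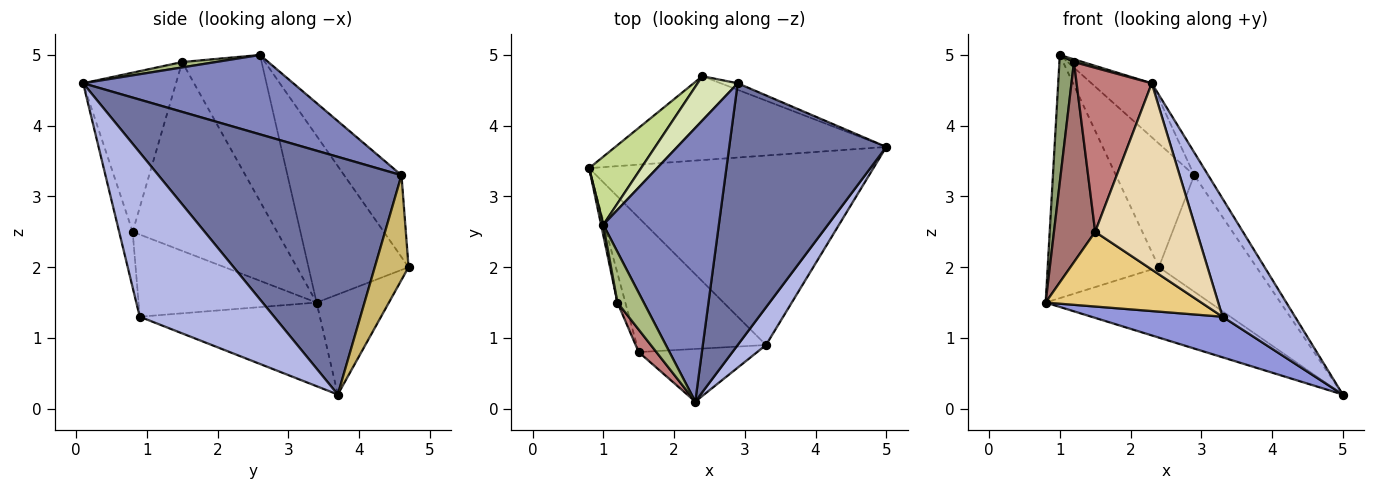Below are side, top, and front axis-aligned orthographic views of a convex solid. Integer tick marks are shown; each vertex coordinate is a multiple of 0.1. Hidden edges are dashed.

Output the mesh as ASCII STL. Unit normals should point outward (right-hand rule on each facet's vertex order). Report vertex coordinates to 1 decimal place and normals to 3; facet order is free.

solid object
 facet normal 0.833 0.048 0.551
  outer loop
   vertex 2.9 4.6 3.3
   vertex 2.3 0.1 4.6
   vertex 5.0 3.7 0.2
  endloop
 endfacet
 facet normal 0.559 0.160 0.814
  outer loop
   vertex 2.9 4.6 3.3
   vertex 1.0 2.6 5.0
   vertex 2.3 0.1 4.6
  endloop
 endfacet
 facet normal -0.276 -0.201 -0.940
  outer loop
   vertex 3.3 0.9 1.3
   vertex 0.8 3.4 1.5
   vertex 5.0 3.7 0.2
  endloop
 endfacet
 facet normal 0.870 -0.469 0.150
  outer loop
   vertex 3.3 0.9 1.3
   vertex 5.0 3.7 0.2
   vertex 2.3 0.1 4.6
  endloop
 endfacet
 facet normal -0.984 -0.180 0.015
  outer loop
   vertex 1.2 1.5 4.9
   vertex 1.0 2.6 5.0
   vertex 0.8 3.4 1.5
  endloop
 endfacet
 facet normal 0.200 -0.053 0.978
  outer loop
   vertex 1.2 1.5 4.9
   vertex 2.3 0.1 4.6
   vertex 1.0 2.6 5.0
  endloop
 endfacet
 facet normal -0.655 0.728 0.204
  outer loop
   vertex 2.4 4.7 2.0
   vertex 0.8 3.4 1.5
   vertex 1.0 2.6 5.0
  endloop
 endfacet
 facet normal -0.567 0.775 0.278
  outer loop
   vertex 2.4 4.7 2.0
   vertex 1.0 2.6 5.0
   vertex 2.9 4.6 3.3
  endloop
 endfacet
 facet normal -0.272 0.619 -0.737
  outer loop
   vertex 2.4 4.7 2.0
   vertex 5.0 3.7 0.2
   vertex 0.8 3.4 1.5
  endloop
 endfacet
 facet normal 0.326 0.944 -0.053
  outer loop
   vertex 2.4 4.7 2.0
   vertex 2.9 4.6 3.3
   vertex 5.0 3.7 0.2
  endloop
 endfacet
 facet normal -0.486 -0.425 -0.764
  outer loop
   vertex 1.5 0.8 2.5
   vertex 0.8 3.4 1.5
   vertex 3.3 0.9 1.3
  endloop
 endfacet
 facet normal -0.127 -0.955 -0.270
  outer loop
   vertex 1.5 0.8 2.5
   vertex 3.3 0.9 1.3
   vertex 2.3 0.1 4.6
  endloop
 endfacet
 facet normal -0.961 -0.274 -0.040
  outer loop
   vertex 1.5 0.8 2.5
   vertex 1.2 1.5 4.9
   vertex 0.8 3.4 1.5
  endloop
 endfacet
 facet normal -0.774 -0.627 0.086
  outer loop
   vertex 1.5 0.8 2.5
   vertex 2.3 0.1 4.6
   vertex 1.2 1.5 4.9
  endloop
 endfacet
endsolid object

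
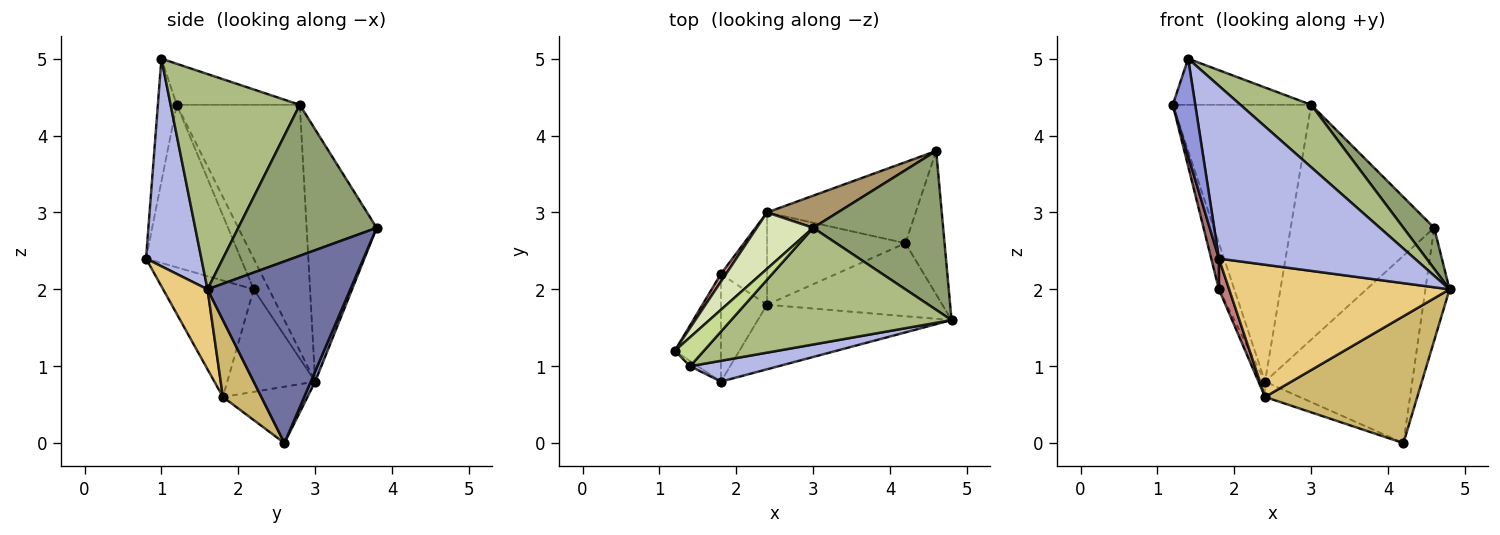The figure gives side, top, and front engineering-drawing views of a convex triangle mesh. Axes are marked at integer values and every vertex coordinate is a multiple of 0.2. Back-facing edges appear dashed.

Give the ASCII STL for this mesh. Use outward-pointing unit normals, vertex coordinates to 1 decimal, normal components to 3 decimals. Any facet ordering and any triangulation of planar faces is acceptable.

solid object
 facet normal 0.964 0.163 -0.208
  outer loop
   vertex 4.2 2.6 0.0
   vertex 4.6 3.8 2.8
   vertex 4.8 1.6 2.0
  endloop
 endfacet
 facet normal 0.027 0.917 -0.397
  outer loop
   vertex 2.4 3.0 0.8
   vertex 4.6 3.8 2.8
   vertex 4.2 2.6 0.0
  endloop
 endfacet
 facet normal -0.644 -0.764 -0.040
  outer loop
   vertex 1.8 0.8 2.4
   vertex 1.4 1.0 5.0
   vertex 1.2 1.2 4.4
  endloop
 endfacet
 facet normal 0.270 -0.956 0.115
  outer loop
   vertex 1.8 0.8 2.4
   vertex 4.8 1.6 2.0
   vertex 1.4 1.0 5.0
  endloop
 endfacet
 facet normal 0.747 -0.166 0.643
  outer loop
   vertex 3.0 2.8 4.4
   vertex 4.8 1.6 2.0
   vertex 4.6 3.8 2.8
  endloop
 endfacet
 facet normal 0.653 -0.357 0.668
  outer loop
   vertex 3.0 2.8 4.4
   vertex 1.4 1.0 5.0
   vertex 4.8 1.6 2.0
  endloop
 endfacet
 facet normal -0.601 0.676 0.426
  outer loop
   vertex 3.0 2.8 4.4
   vertex 1.2 1.2 4.4
   vertex 1.4 1.0 5.0
  endloop
 endfacet
 facet normal -0.657 0.739 0.151
  outer loop
   vertex 3.0 2.8 4.4
   vertex 2.4 3.0 0.8
   vertex 1.2 1.2 4.4
  endloop
 endfacet
 facet normal -0.435 0.892 0.122
  outer loop
   vertex 3.0 2.8 4.4
   vertex 4.6 3.8 2.8
   vertex 2.4 3.0 0.8
  endloop
 endfacet
 facet normal 0.214 -0.847 -0.487
  outer loop
   vertex 2.4 1.8 0.6
   vertex 4.2 2.6 0.0
   vertex 4.8 1.6 2.0
  endloop
 endfacet
 facet normal 0.178 -0.884 -0.432
  outer loop
   vertex 2.4 1.8 0.6
   vertex 4.8 1.6 2.0
   vertex 1.8 0.8 2.4
  endloop
 endfacet
 facet normal -0.373 0.153 -0.915
  outer loop
   vertex 2.4 1.8 0.6
   vertex 2.4 3.0 0.8
   vertex 4.2 2.6 0.0
  endloop
 endfacet
 facet normal -0.959 -0.078 -0.272
  outer loop
   vertex 1.8 2.2 2.0
   vertex 1.8 0.8 2.4
   vertex 1.2 1.2 4.4
  endloop
 endfacet
 facet normal -0.925 -0.105 -0.366
  outer loop
   vertex 1.8 2.2 2.0
   vertex 2.4 1.8 0.6
   vertex 1.8 0.8 2.4
  endloop
 endfacet
 facet normal -0.702 0.702 0.117
  outer loop
   vertex 1.8 2.2 2.0
   vertex 1.2 1.2 4.4
   vertex 2.4 3.0 0.8
  endloop
 endfacet
 facet normal -0.910 0.068 -0.409
  outer loop
   vertex 1.8 2.2 2.0
   vertex 2.4 3.0 0.8
   vertex 2.4 1.8 0.6
  endloop
 endfacet
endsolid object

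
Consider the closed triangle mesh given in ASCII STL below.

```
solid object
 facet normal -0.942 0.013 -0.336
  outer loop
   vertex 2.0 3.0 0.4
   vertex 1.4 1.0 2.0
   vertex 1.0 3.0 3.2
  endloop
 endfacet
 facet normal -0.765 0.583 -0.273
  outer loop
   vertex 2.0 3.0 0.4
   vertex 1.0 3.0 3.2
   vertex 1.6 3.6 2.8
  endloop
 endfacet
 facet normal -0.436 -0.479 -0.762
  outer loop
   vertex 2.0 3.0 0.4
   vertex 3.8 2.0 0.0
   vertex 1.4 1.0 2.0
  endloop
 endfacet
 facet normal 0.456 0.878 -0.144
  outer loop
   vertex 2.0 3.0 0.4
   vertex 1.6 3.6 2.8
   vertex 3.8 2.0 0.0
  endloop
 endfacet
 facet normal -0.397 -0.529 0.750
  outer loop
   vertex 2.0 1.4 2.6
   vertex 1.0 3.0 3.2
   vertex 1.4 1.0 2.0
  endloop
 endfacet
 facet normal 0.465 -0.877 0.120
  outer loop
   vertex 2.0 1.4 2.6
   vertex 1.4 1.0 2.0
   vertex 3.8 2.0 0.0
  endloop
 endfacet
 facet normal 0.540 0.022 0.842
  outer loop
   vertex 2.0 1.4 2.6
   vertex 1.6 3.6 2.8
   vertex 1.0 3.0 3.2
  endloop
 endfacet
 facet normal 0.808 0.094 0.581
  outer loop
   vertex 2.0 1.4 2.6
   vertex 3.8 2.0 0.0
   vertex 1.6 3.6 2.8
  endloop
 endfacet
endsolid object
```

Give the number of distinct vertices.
6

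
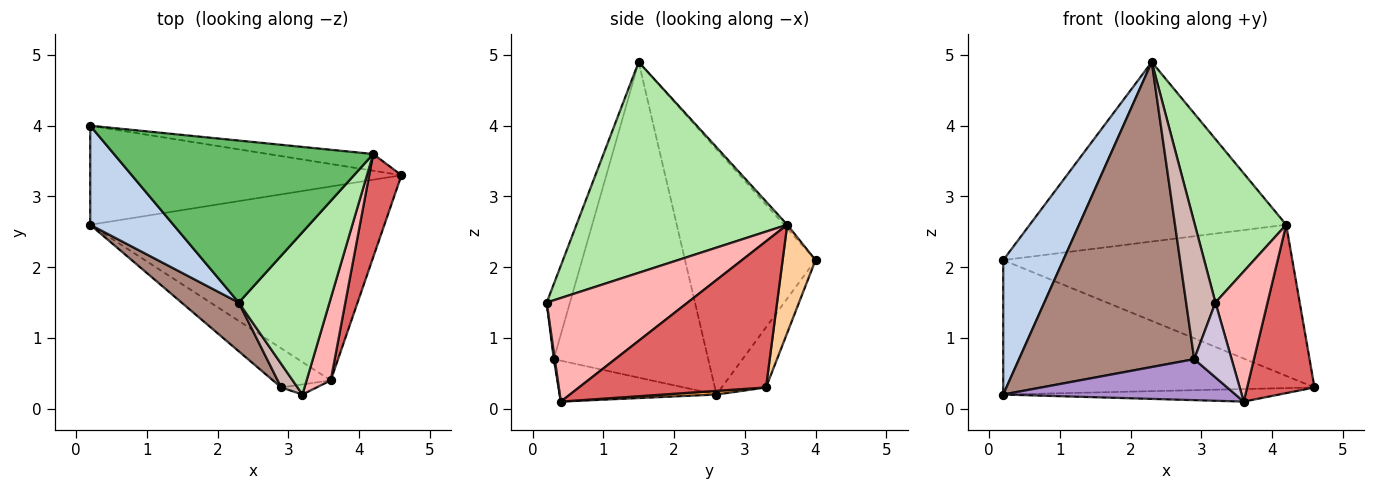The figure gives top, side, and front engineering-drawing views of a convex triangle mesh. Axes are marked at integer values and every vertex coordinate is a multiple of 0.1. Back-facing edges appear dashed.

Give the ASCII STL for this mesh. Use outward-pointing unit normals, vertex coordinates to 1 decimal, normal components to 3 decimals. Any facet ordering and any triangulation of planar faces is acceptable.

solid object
 facet normal -0.114 0.800 -0.589
  outer loop
   vertex 0.2 4.0 2.1
   vertex 4.6 3.3 0.3
   vertex 0.2 2.6 0.2
  endloop
 endfacet
 facet normal -0.868 -0.400 0.294
  outer loop
   vertex 0.2 4.0 2.1
   vertex 0.2 2.6 0.2
   vertex 2.3 1.5 4.9
  endloop
 endfacet
 facet normal 0.012 0.065 -0.998
  outer loop
   vertex 3.6 0.4 0.1
   vertex 0.2 2.6 0.2
   vertex 4.6 3.3 0.3
  endloop
 endfacet
 facet normal 0.112 0.988 -0.109
  outer loop
   vertex 4.2 3.6 2.6
   vertex 4.6 3.3 0.3
   vertex 0.2 4.0 2.1
  endloop
 endfacet
 facet normal -0.010 0.742 0.670
  outer loop
   vertex 4.2 3.6 2.6
   vertex 0.2 4.0 2.1
   vertex 2.3 1.5 4.9
  endloop
 endfacet
 facet normal 0.853 -0.370 0.367
  outer loop
   vertex 4.2 3.6 2.6
   vertex 2.3 1.5 4.9
   vertex 3.2 0.2 1.5
  endloop
 endfacet
 facet normal 0.921 -0.332 0.203
  outer loop
   vertex 4.2 3.6 2.6
   vertex 3.6 0.4 0.1
   vertex 4.6 3.3 0.3
  endloop
 endfacet
 facet normal 0.916 -0.339 0.213
  outer loop
   vertex 4.2 3.6 2.6
   vertex 3.2 0.2 1.5
   vertex 3.6 0.4 0.1
  endloop
 endfacet
 facet normal -0.439 -0.650 -0.620
  outer loop
   vertex 2.9 0.3 0.7
   vertex 0.2 2.6 0.2
   vertex 3.6 0.4 0.1
  endloop
 endfacet
 facet normal 0.027 -0.991 -0.134
  outer loop
   vertex 2.9 0.3 0.7
   vertex 3.6 0.4 0.1
   vertex 3.2 0.2 1.5
  endloop
 endfacet
 facet normal -0.657 -0.745 0.119
  outer loop
   vertex 2.9 0.3 0.7
   vertex 2.3 1.5 4.9
   vertex 0.2 2.6 0.2
  endloop
 endfacet
 facet normal -0.616 -0.776 0.134
  outer loop
   vertex 2.9 0.3 0.7
   vertex 3.2 0.2 1.5
   vertex 2.3 1.5 4.9
  endloop
 endfacet
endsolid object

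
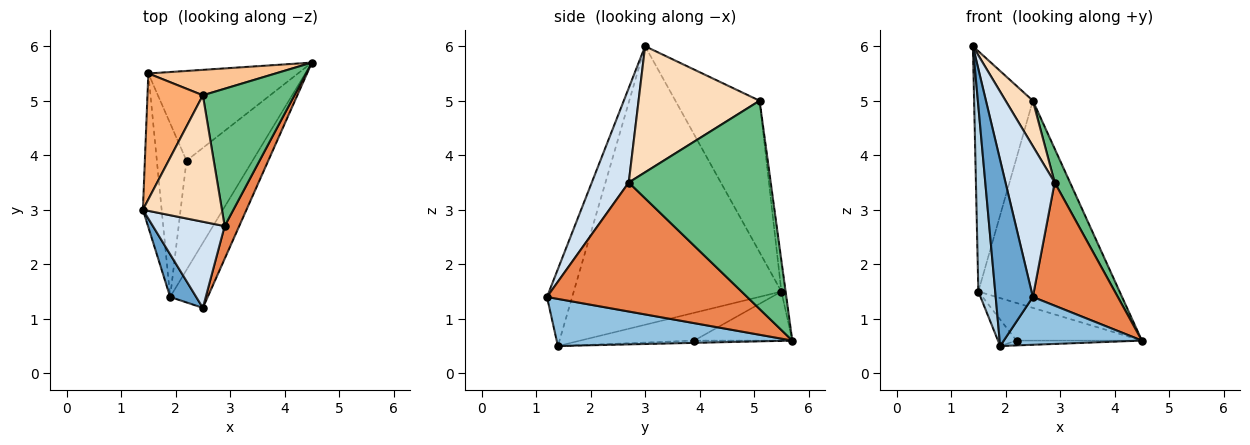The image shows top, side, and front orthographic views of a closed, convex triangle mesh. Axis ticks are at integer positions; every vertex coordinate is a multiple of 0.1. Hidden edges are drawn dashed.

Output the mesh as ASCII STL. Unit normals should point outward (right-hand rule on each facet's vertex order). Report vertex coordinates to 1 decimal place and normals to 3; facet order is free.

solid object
 facet normal -0.551 -0.813 0.187
  outer loop
   vertex 1.9 1.4 0.5
   vertex 2.5 1.2 1.4
   vertex 1.4 3.0 6.0
  endloop
 endfacet
 facet normal 0.711 -0.417 -0.567
  outer loop
   vertex 1.9 1.4 0.5
   vertex 4.5 5.7 0.6
   vertex 2.5 1.2 1.4
  endloop
 endfacet
 facet normal -0.994 -0.081 -0.067
  outer loop
   vertex 1.5 5.5 1.5
   vertex 1.9 1.4 0.5
   vertex 1.4 3.0 6.0
  endloop
 endfacet
 facet normal 0.547 -0.727 0.415
  outer loop
   vertex 2.9 2.7 3.5
   vertex 1.4 3.0 6.0
   vertex 2.5 1.2 1.4
  endloop
 endfacet
 facet normal 0.916 -0.389 0.103
  outer loop
   vertex 2.9 2.7 3.5
   vertex 2.5 1.2 1.4
   vertex 4.5 5.7 0.6
  endloop
 endfacet
 facet normal -0.786 0.548 0.287
  outer loop
   vertex 2.5 5.1 5.0
   vertex 1.5 5.5 1.5
   vertex 1.4 3.0 6.0
  endloop
 endfacet
 facet normal -0.030 0.992 0.122
  outer loop
   vertex 2.5 5.1 5.0
   vertex 4.5 5.7 0.6
   vertex 1.5 5.5 1.5
  endloop
 endfacet
 facet normal 0.832 -0.187 0.522
  outer loop
   vertex 2.5 5.1 5.0
   vertex 1.4 3.0 6.0
   vertex 2.9 2.7 3.5
  endloop
 endfacet
 facet normal 0.911 -0.099 0.401
  outer loop
   vertex 2.5 5.1 5.0
   vertex 2.9 2.7 3.5
   vertex 4.5 5.7 0.6
  endloop
 endfacet
 facet normal -0.034 0.044 -0.998
  outer loop
   vertex 2.2 3.9 0.6
   vertex 4.5 5.7 0.6
   vertex 1.9 1.4 0.5
  endloop
 endfacet
 facet normal -0.290 0.370 -0.883
  outer loop
   vertex 2.2 3.9 0.6
   vertex 1.5 5.5 1.5
   vertex 4.5 5.7 0.6
  endloop
 endfacet
 facet normal -0.680 0.111 -0.725
  outer loop
   vertex 2.2 3.9 0.6
   vertex 1.9 1.4 0.5
   vertex 1.5 5.5 1.5
  endloop
 endfacet
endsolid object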